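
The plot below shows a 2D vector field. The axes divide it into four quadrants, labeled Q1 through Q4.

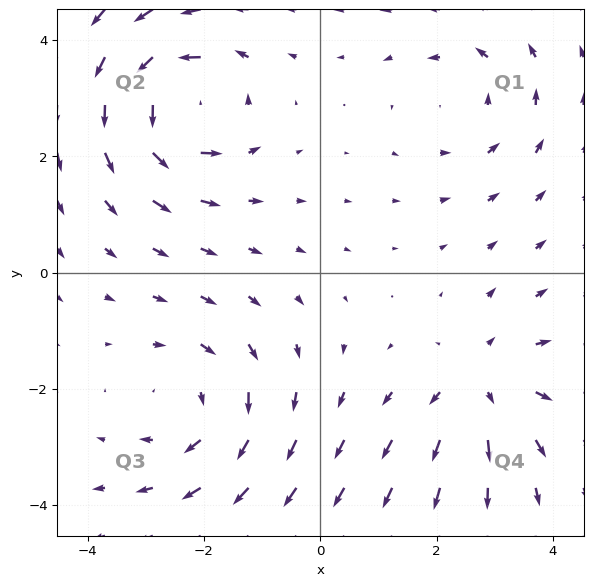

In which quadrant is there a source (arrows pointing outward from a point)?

The source sits at approximately (2.8, -1.9), which lies in quadrant Q4. The divergence there is about +3, positive as expected for a source.

Q4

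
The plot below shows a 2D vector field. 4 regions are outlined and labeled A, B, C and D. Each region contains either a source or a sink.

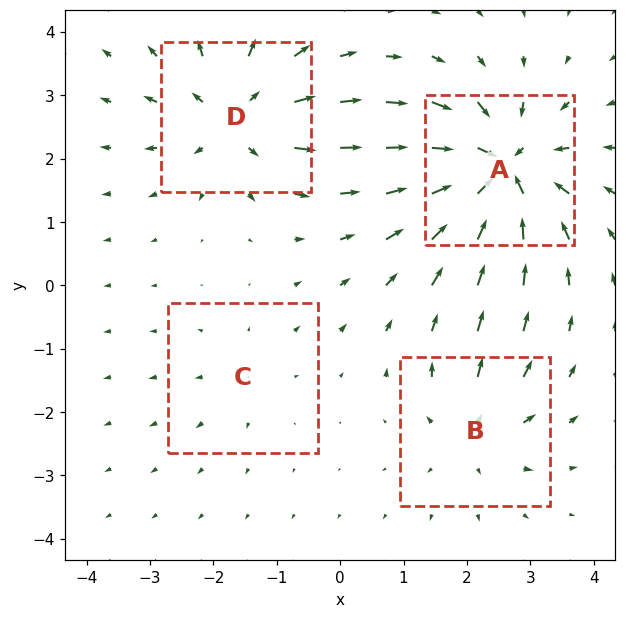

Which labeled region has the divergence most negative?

Divergence at each region's feature centre — A: about -9, B: about +4, C: about +2, D: about +6. Region A is most negative.

A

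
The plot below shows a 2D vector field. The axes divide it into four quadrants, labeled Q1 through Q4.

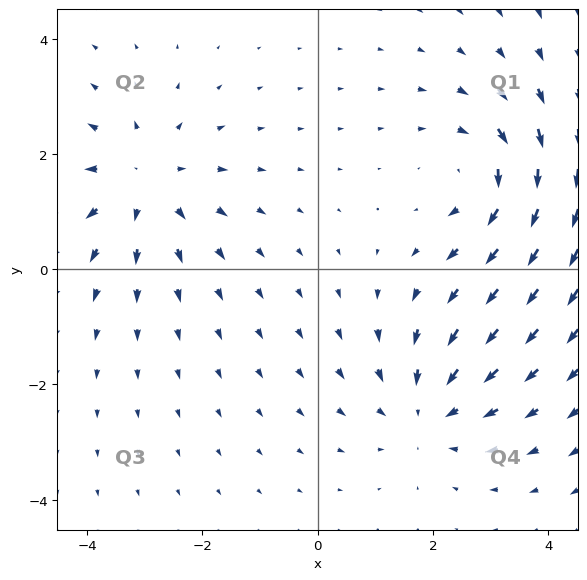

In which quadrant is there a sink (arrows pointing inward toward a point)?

Q4

The sink sits at approximately (1.9, -2.5), which lies in quadrant Q4. The divergence there is about -4, negative as expected for a sink.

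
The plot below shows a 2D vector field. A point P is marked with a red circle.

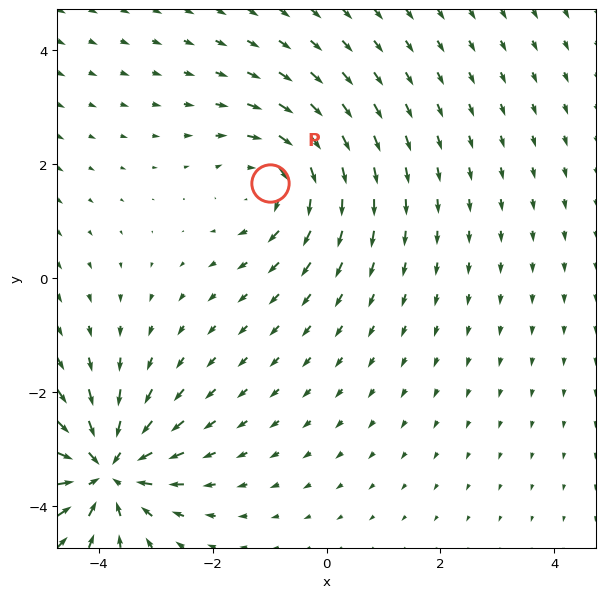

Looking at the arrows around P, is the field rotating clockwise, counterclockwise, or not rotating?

Near P at (-1.0, 1.7) the arrows circulate clockwise. The curl (z-component) there is about -3; negative curl means clockwise rotation.

clockwise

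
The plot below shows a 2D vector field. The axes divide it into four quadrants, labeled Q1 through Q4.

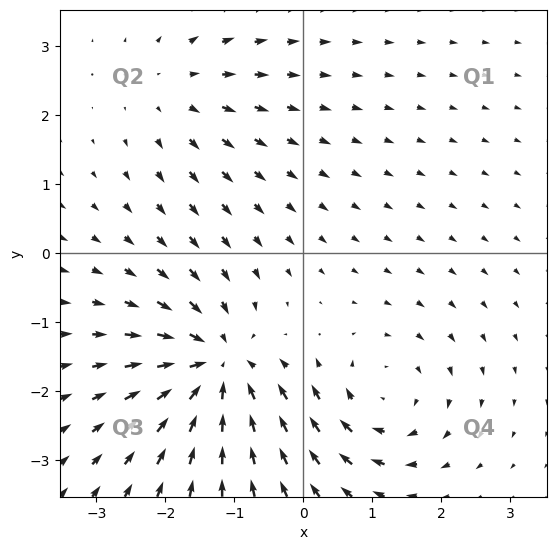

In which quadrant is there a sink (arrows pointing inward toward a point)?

The sink sits at approximately (-1.3, -1.7), which lies in quadrant Q3. The divergence there is about -6, negative as expected for a sink.

Q3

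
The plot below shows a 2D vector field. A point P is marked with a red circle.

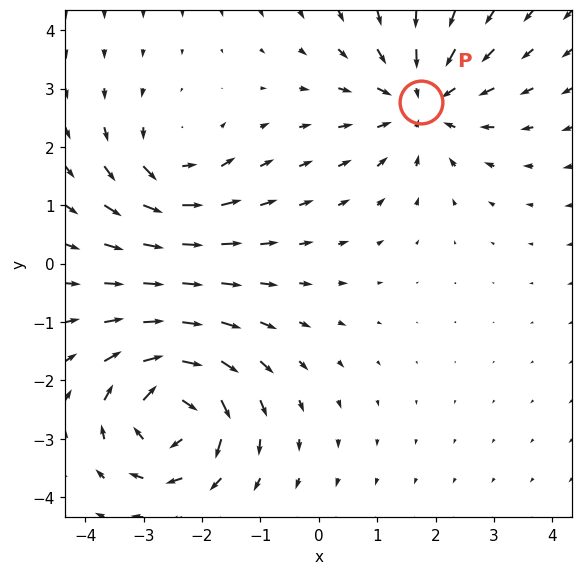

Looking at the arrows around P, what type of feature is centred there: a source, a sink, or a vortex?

At P (1.8, 2.8) the arrows converge inward. Divergence about -4, curl ≈0 — negative divergence with near-zero curl is a sink.

sink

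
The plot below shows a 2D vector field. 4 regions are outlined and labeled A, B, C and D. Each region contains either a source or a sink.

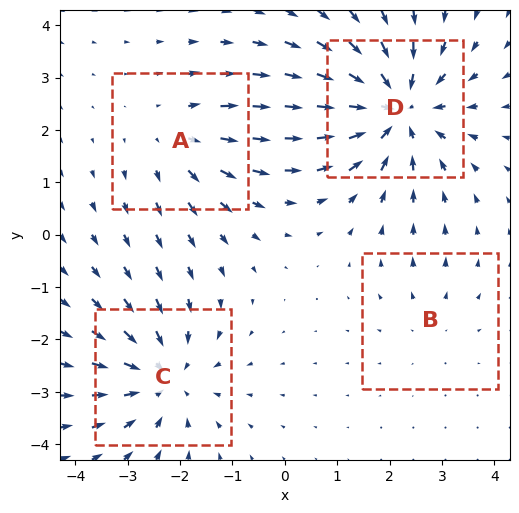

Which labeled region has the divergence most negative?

D

Divergence at each region's feature centre — A: about +3, B: about +2, C: about -4, D: about -6. Region D is most negative.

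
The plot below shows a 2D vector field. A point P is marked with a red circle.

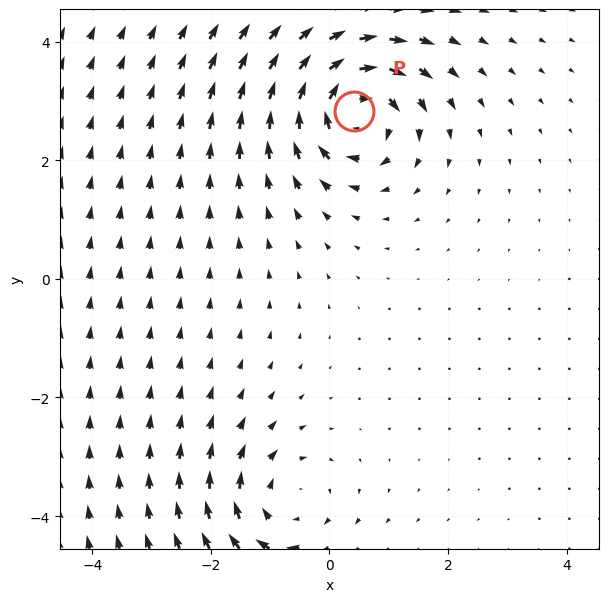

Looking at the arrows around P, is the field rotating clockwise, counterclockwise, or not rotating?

clockwise

Near P at (0.4, 2.8) the arrows circulate clockwise. The curl (z-component) there is about -6; negative curl means clockwise rotation.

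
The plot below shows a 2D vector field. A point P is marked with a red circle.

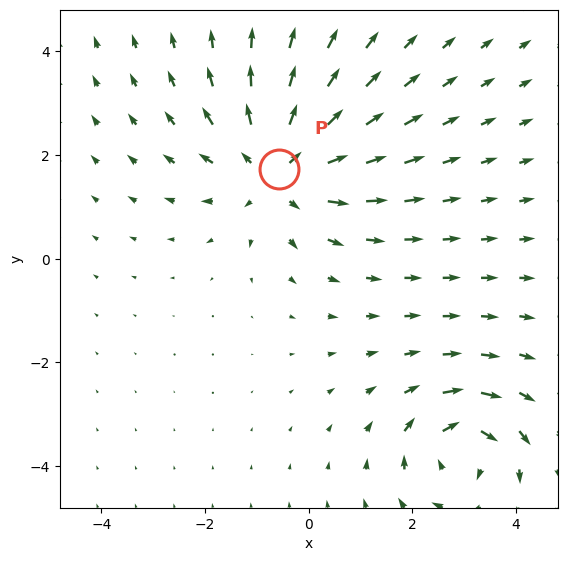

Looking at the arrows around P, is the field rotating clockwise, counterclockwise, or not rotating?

not rotating

Near P at (-0.6, 1.7) the arrows show no circulation. The curl there is ≈0.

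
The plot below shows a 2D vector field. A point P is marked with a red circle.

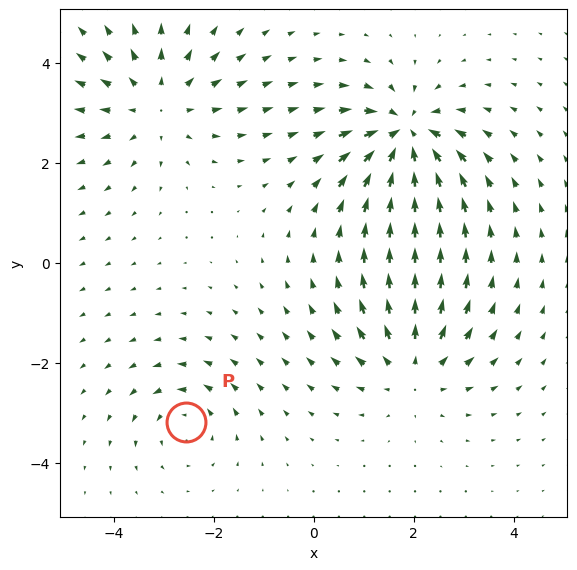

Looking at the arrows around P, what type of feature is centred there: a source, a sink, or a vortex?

At P (-2.6, -3.2) the arrows circulate counterclockwise. Divergence ≈0, curl about +4 — near-zero divergence with nonzero curl is a vortex.

vortex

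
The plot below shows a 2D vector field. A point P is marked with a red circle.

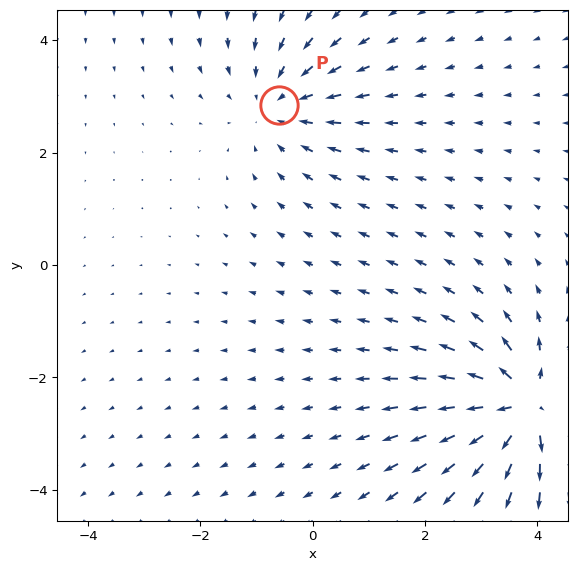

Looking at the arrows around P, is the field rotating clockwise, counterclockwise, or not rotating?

Near P at (-0.6, 2.9) the arrows show no circulation. The curl there is ≈0.

not rotating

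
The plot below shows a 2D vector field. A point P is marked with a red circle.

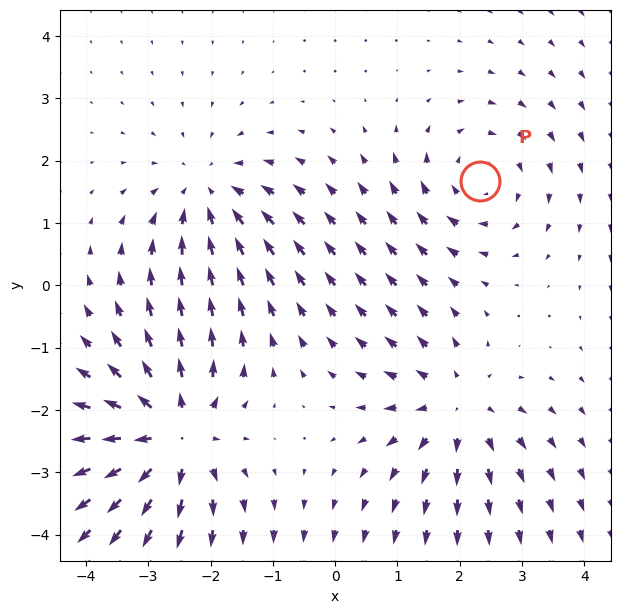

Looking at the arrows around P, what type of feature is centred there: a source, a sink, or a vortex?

vortex

At P (2.3, 1.7) the arrows circulate clockwise. Divergence ≈0, curl about -3 — near-zero divergence with nonzero curl is a vortex.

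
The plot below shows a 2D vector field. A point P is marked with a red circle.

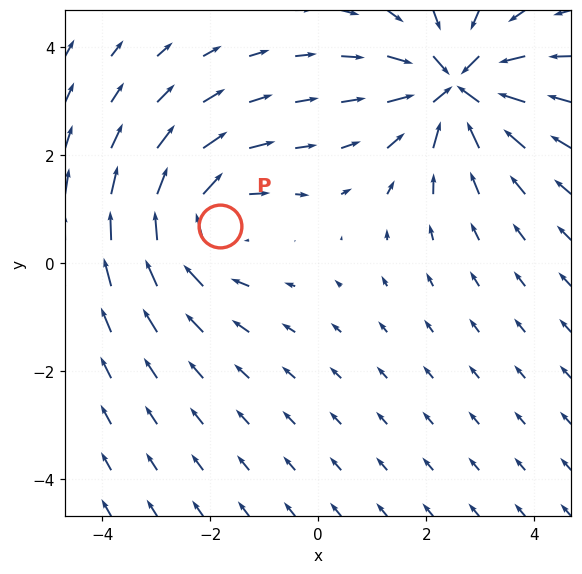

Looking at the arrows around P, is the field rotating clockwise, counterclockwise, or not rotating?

Near P at (-1.8, 0.7) the arrows circulate clockwise. The curl (z-component) there is about -4; negative curl means clockwise rotation.

clockwise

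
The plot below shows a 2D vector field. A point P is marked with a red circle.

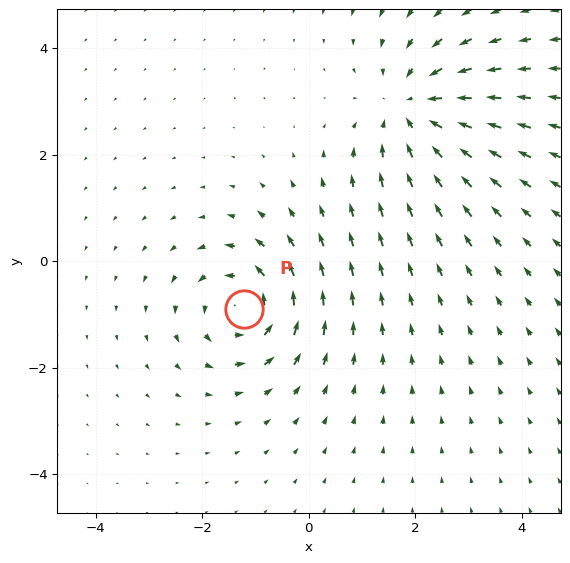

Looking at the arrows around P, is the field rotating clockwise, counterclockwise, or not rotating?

counterclockwise

Near P at (-1.2, -0.9) the arrows circulate counterclockwise. The curl (z-component) there is about +5; positive curl means counterclockwise rotation.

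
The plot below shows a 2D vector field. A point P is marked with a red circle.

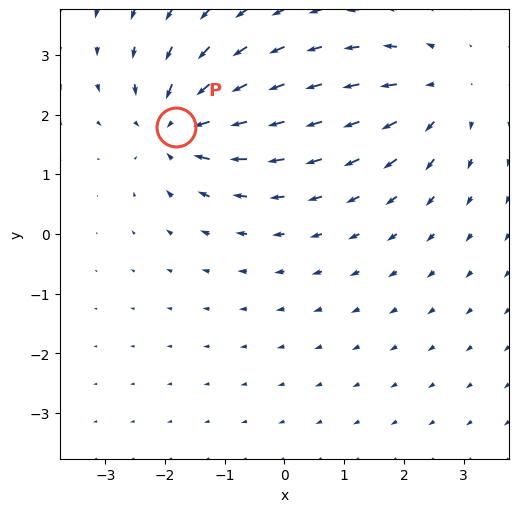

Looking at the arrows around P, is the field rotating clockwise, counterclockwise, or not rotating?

not rotating

Near P at (-1.8, 1.8) the arrows show no circulation. The curl there is ≈0.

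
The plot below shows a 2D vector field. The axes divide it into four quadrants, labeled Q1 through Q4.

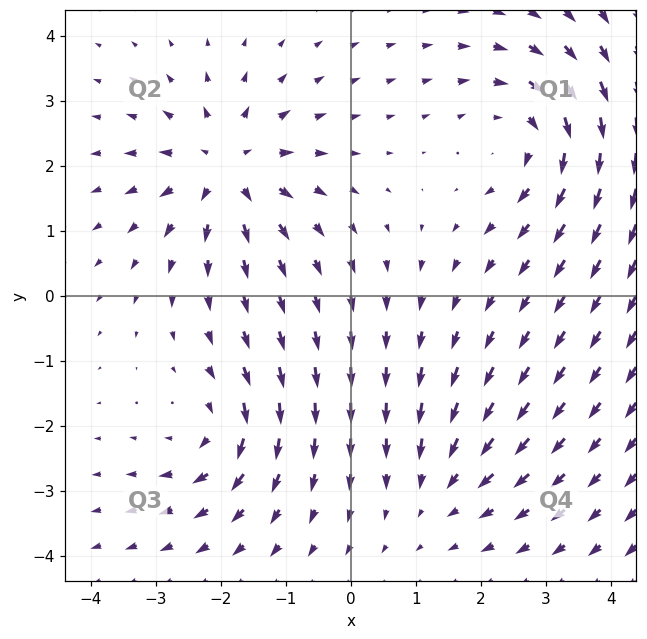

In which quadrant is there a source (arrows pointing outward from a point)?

Q2

The source sits at approximately (-1.9, 2.0), which lies in quadrant Q2. The divergence there is about +5, positive as expected for a source.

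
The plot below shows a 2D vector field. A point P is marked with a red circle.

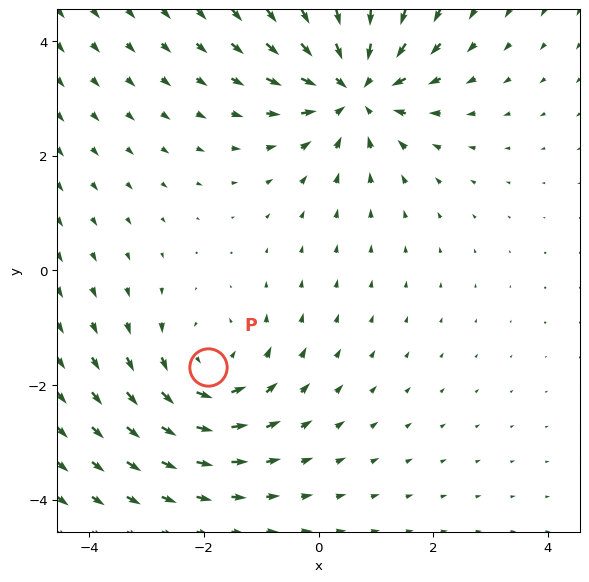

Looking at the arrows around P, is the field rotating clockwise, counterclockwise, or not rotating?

counterclockwise

Near P at (-1.9, -1.7) the arrows circulate counterclockwise. The curl (z-component) there is about +3; positive curl means counterclockwise rotation.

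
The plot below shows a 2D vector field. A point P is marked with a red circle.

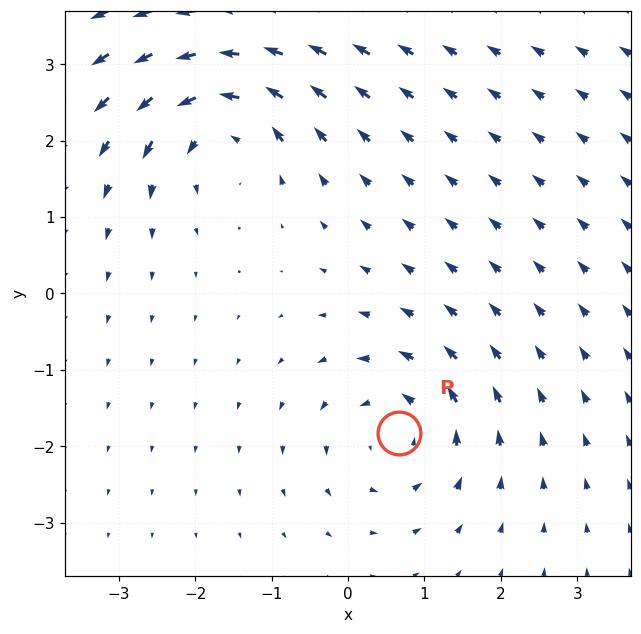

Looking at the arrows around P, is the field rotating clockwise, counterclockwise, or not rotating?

Near P at (0.7, -1.8) the arrows circulate counterclockwise. The curl (z-component) there is about +4; positive curl means counterclockwise rotation.

counterclockwise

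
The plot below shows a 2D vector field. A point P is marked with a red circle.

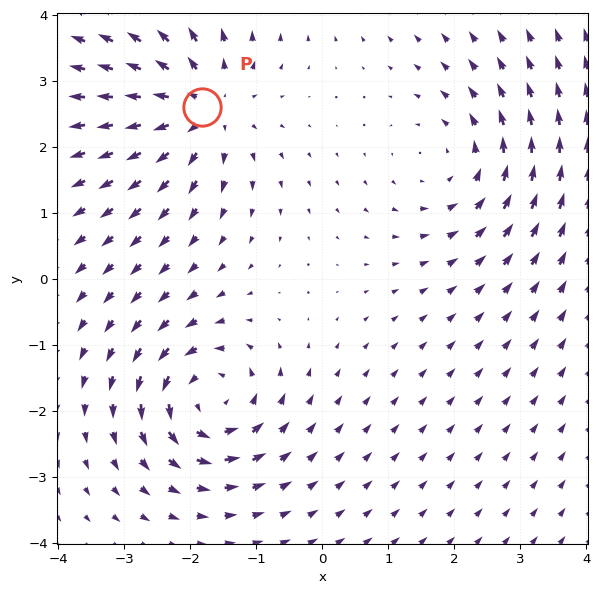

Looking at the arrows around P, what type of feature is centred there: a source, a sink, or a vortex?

source

At P (-1.8, 2.6) the arrows spread outward. Divergence about +3, curl ≈0 — positive divergence with near-zero curl is a source.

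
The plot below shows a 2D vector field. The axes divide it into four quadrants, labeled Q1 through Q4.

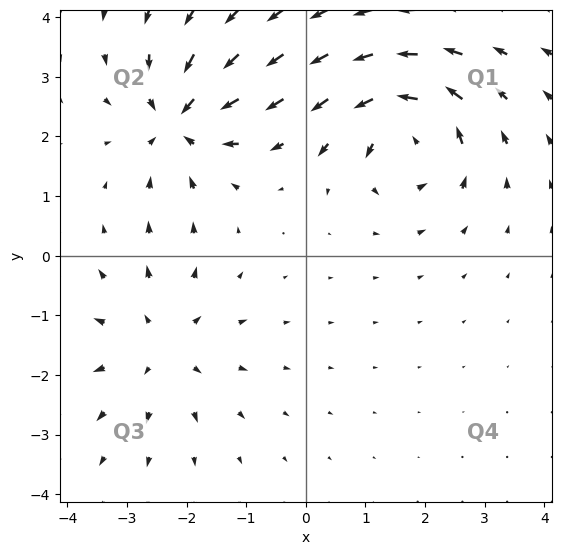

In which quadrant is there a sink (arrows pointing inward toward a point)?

Q2

The sink sits at approximately (-2.1, 2.3), which lies in quadrant Q2. The divergence there is about -6, negative as expected for a sink.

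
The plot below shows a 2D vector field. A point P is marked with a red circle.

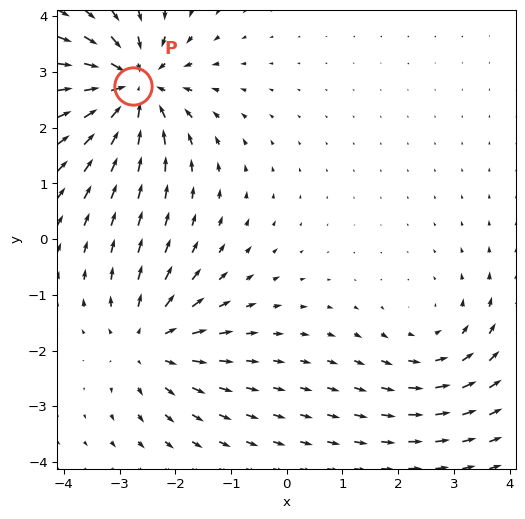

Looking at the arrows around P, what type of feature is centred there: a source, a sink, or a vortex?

sink

At P (-2.8, 2.7) the arrows converge inward. Divergence about -5, curl ≈0 — negative divergence with near-zero curl is a sink.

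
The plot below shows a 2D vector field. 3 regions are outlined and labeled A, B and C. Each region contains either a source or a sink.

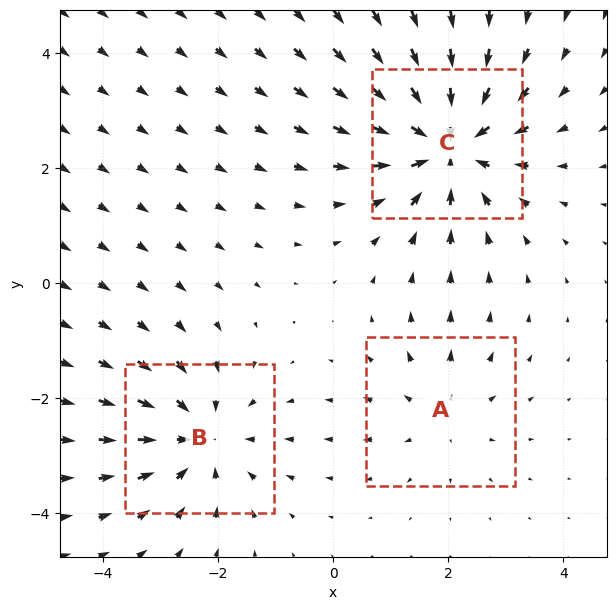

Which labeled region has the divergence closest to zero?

A

Divergence at each region's feature centre — A: about +2, B: about -3, C: about -5. Region A is closest to zero.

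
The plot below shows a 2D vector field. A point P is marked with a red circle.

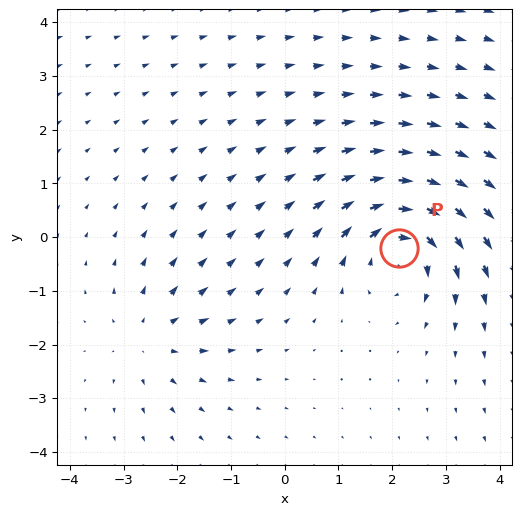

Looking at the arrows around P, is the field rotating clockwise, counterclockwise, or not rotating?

Near P at (2.1, -0.2) the arrows circulate clockwise. The curl (z-component) there is about -6; negative curl means clockwise rotation.

clockwise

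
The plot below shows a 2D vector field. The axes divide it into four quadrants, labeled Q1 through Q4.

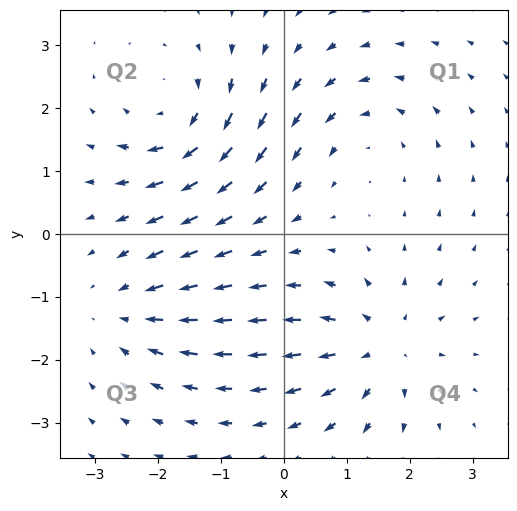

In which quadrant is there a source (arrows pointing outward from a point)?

Q4

The source sits at approximately (1.5, -1.8), which lies in quadrant Q4. The divergence there is about +4, positive as expected for a source.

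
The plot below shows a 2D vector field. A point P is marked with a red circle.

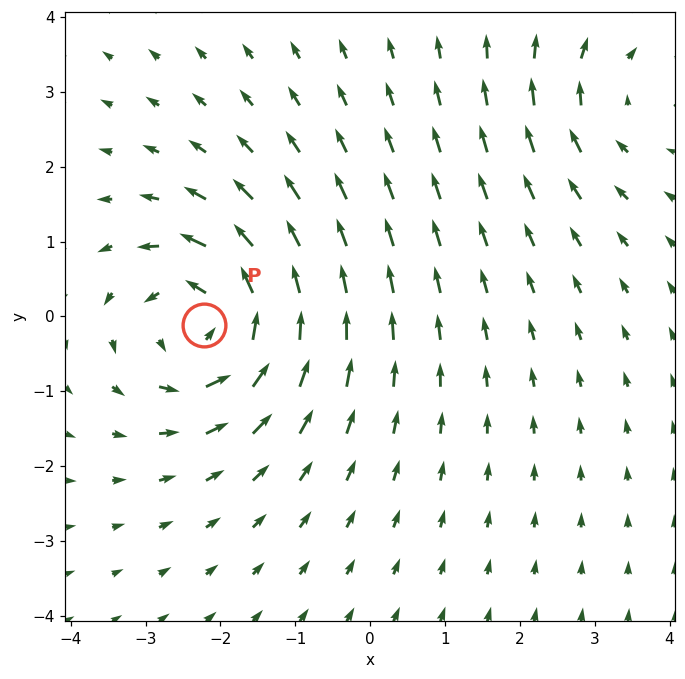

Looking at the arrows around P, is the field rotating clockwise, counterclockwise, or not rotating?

counterclockwise

Near P at (-2.2, -0.1) the arrows circulate counterclockwise. The curl (z-component) there is about +5; positive curl means counterclockwise rotation.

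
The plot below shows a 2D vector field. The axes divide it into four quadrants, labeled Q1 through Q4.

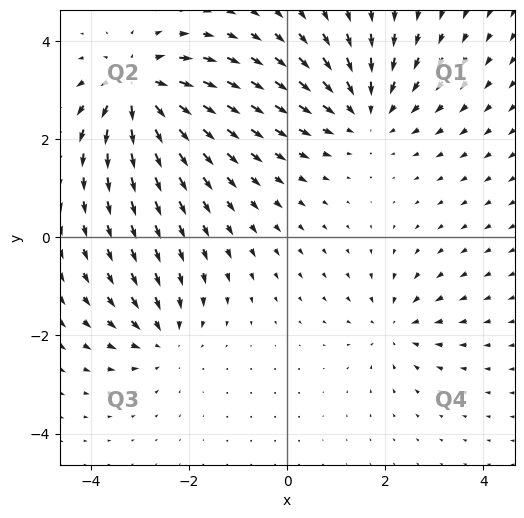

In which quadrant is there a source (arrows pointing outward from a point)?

The source sits at approximately (-3.0, 3.0), which lies in quadrant Q2. The divergence there is about +6, positive as expected for a source.

Q2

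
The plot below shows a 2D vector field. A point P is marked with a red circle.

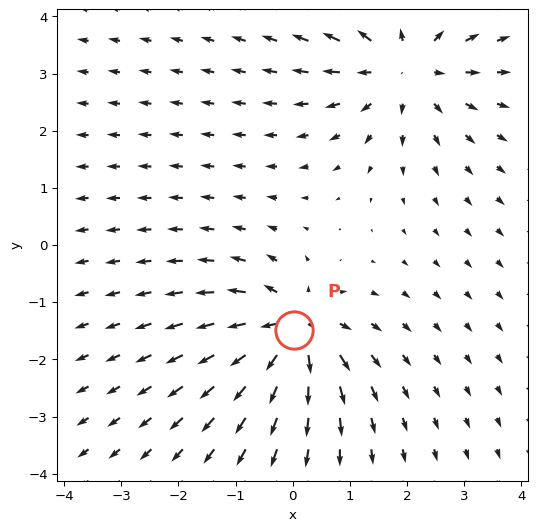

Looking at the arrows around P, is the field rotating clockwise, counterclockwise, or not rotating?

not rotating

Near P at (0.0, -1.5) the arrows show no circulation. The curl there is ≈0.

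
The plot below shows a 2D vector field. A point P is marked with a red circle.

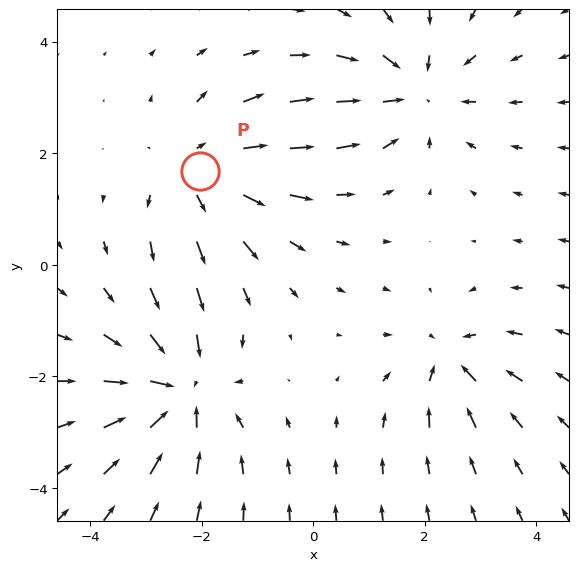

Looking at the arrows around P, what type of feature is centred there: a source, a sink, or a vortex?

source

At P (-2.0, 1.7) the arrows spread outward. Divergence about +4, curl ≈0 — positive divergence with near-zero curl is a source.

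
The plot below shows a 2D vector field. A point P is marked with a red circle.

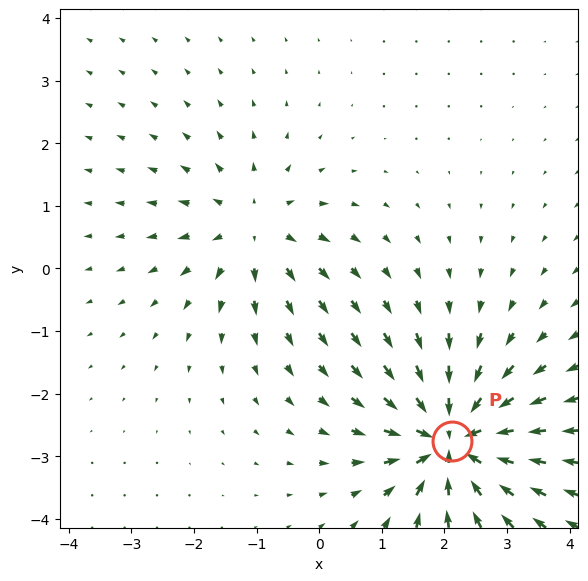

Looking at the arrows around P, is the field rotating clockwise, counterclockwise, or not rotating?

not rotating

Near P at (2.1, -2.8) the arrows show no circulation. The curl there is ≈0.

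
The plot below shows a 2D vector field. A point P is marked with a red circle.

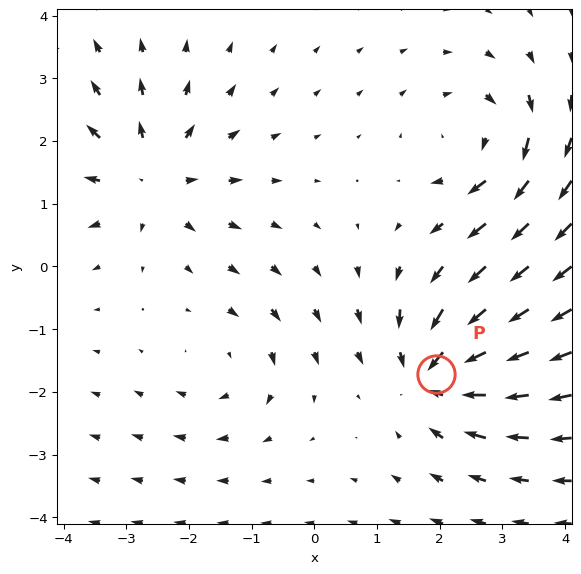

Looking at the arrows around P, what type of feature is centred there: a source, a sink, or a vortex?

sink

At P (1.9, -1.7) the arrows converge inward. Divergence about -5, curl ≈0 — negative divergence with near-zero curl is a sink.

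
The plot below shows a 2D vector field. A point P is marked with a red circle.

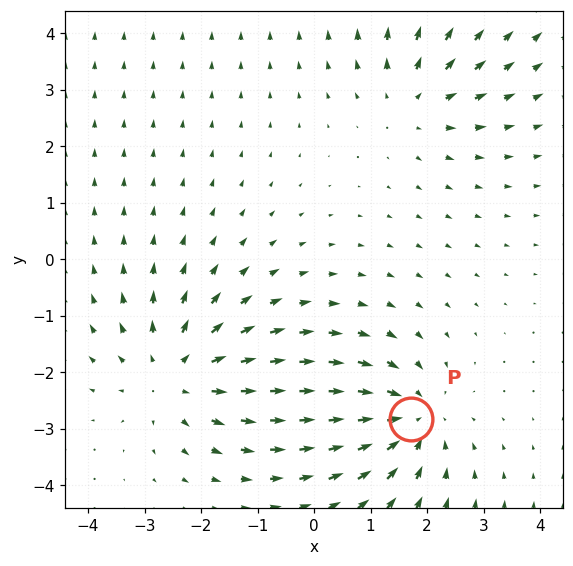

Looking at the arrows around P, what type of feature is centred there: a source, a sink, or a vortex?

At P (1.7, -2.8) the arrows converge inward. Divergence about -4, curl ≈0 — negative divergence with near-zero curl is a sink.

sink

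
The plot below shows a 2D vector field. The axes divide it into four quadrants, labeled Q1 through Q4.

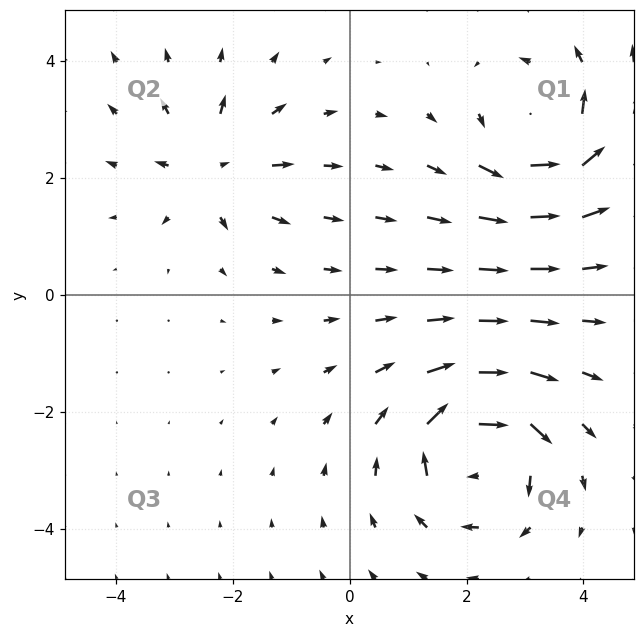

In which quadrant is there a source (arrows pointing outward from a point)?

Q2

The source sits at approximately (-2.3, 2.2), which lies in quadrant Q2. The divergence there is about +4, positive as expected for a source.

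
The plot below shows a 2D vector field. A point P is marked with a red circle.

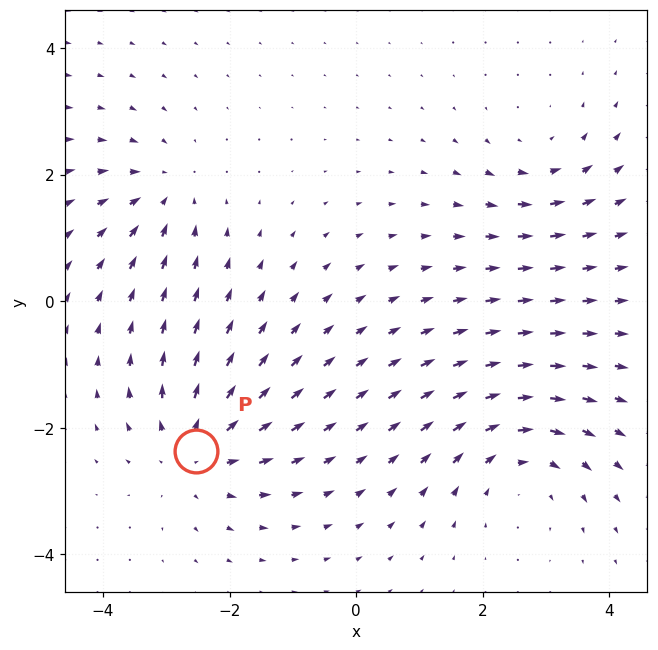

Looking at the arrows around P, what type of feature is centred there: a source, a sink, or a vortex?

source

At P (-2.5, -2.4) the arrows spread outward. Divergence about +4, curl ≈0 — positive divergence with near-zero curl is a source.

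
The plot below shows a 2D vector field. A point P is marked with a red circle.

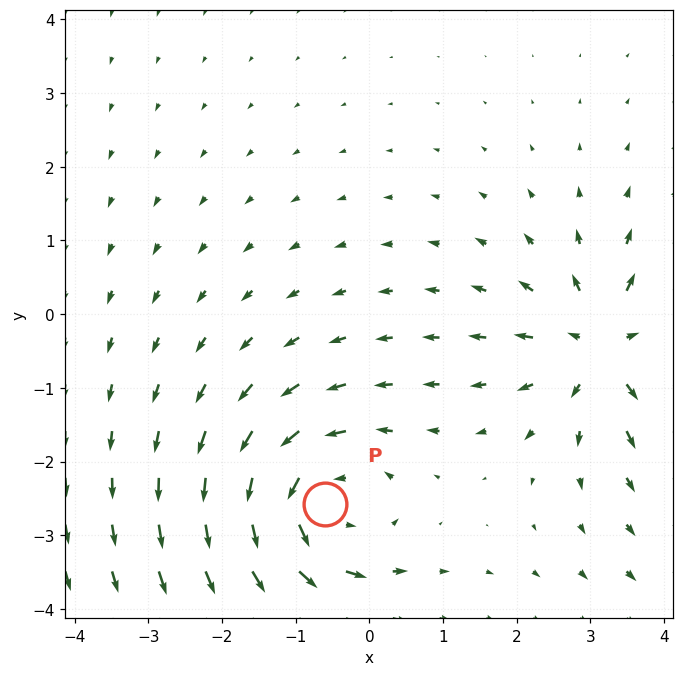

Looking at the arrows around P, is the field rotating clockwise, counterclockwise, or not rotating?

counterclockwise

Near P at (-0.6, -2.6) the arrows circulate counterclockwise. The curl (z-component) there is about +4; positive curl means counterclockwise rotation.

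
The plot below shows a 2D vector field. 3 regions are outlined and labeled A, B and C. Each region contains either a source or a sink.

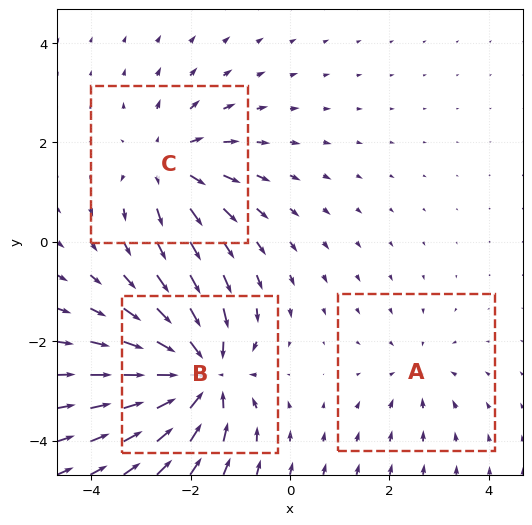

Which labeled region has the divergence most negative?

B

Divergence at each region's feature centre — A: about -2, B: about -6, C: about +4. Region B is most negative.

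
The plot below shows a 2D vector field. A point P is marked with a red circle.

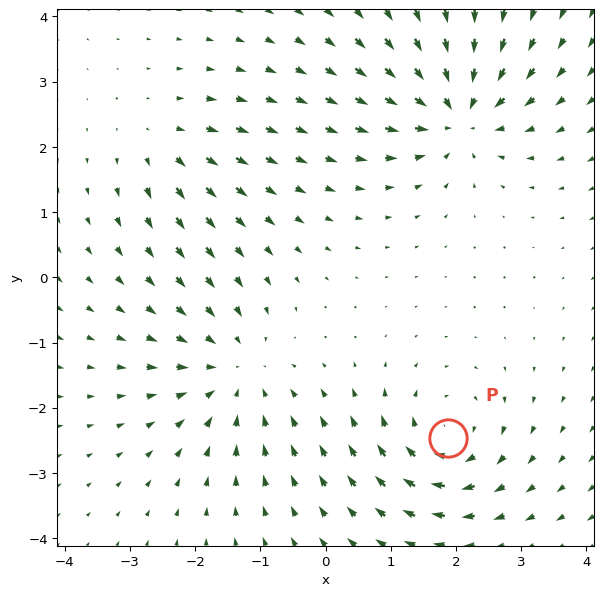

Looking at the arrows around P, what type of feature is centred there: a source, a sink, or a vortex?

At P (1.9, -2.5) the arrows circulate clockwise. Divergence ≈0, curl about -5 — near-zero divergence with nonzero curl is a vortex.

vortex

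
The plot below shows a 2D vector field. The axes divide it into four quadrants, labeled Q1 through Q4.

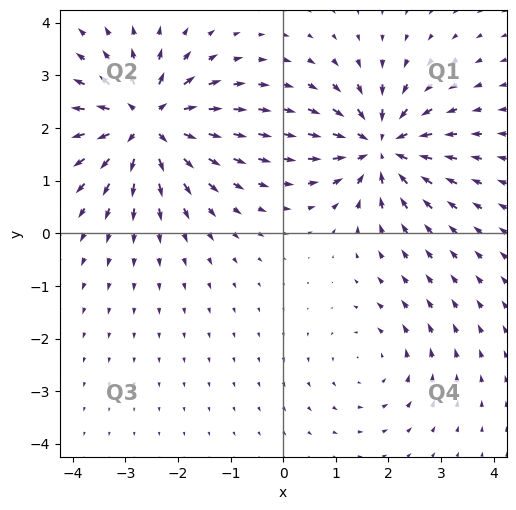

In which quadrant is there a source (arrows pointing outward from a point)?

The source sits at approximately (-2.6, 2.1), which lies in quadrant Q2. The divergence there is about +7, positive as expected for a source.

Q2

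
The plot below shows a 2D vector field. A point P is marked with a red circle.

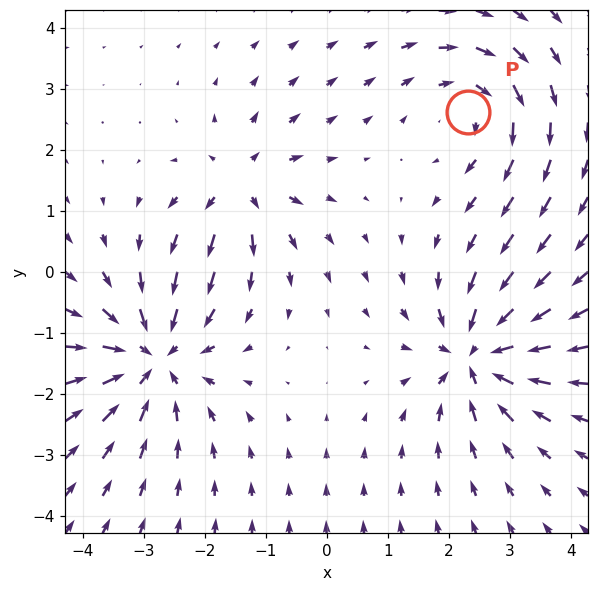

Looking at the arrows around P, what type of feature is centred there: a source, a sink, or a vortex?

At P (2.3, 2.6) the arrows circulate clockwise. Divergence ≈0, curl about -4 — near-zero divergence with nonzero curl is a vortex.

vortex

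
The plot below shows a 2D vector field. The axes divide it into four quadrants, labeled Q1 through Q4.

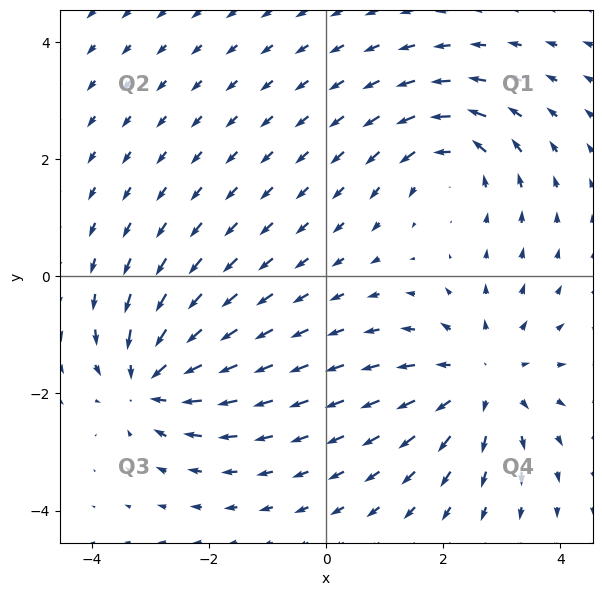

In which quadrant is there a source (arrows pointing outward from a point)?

Q4

The source sits at approximately (2.7, -1.8), which lies in quadrant Q4. The divergence there is about +3, positive as expected for a source.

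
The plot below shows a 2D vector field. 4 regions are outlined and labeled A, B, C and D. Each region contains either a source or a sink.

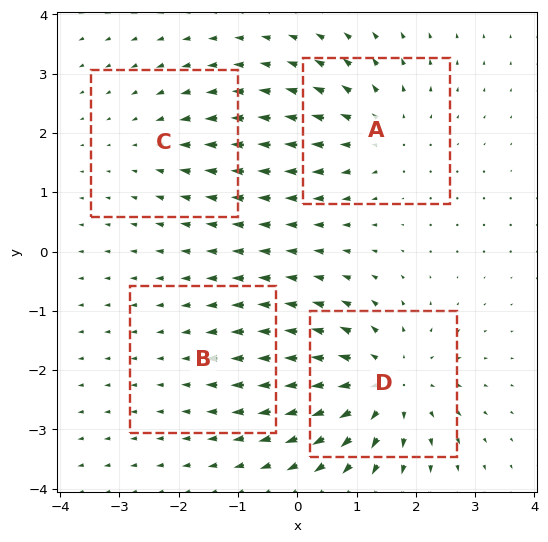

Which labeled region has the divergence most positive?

D

Divergence at each region's feature centre — A: about +4, B: about -2, C: about -3, D: about +7. Region D is most positive.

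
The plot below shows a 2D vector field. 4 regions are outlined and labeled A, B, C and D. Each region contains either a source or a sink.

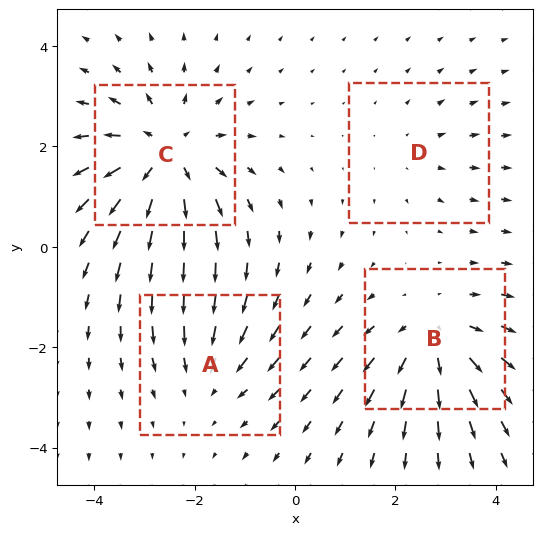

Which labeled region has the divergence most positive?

C

Divergence at each region's feature centre — A: about -3, B: about +4, C: about +6, D: about +2. Region C is most positive.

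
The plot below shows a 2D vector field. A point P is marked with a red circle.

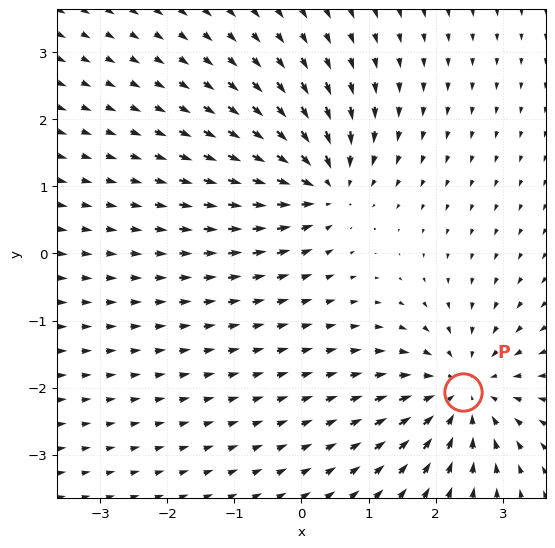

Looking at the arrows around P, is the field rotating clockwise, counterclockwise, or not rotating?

not rotating

Near P at (2.4, -2.1) the arrows show no circulation. The curl there is ≈0.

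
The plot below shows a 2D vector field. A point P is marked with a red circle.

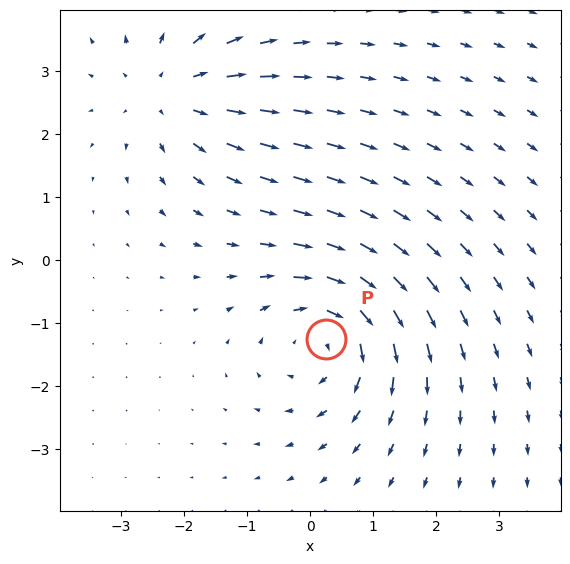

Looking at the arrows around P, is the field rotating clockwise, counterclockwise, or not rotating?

Near P at (0.2, -1.2) the arrows circulate clockwise. The curl (z-component) there is about -4; negative curl means clockwise rotation.

clockwise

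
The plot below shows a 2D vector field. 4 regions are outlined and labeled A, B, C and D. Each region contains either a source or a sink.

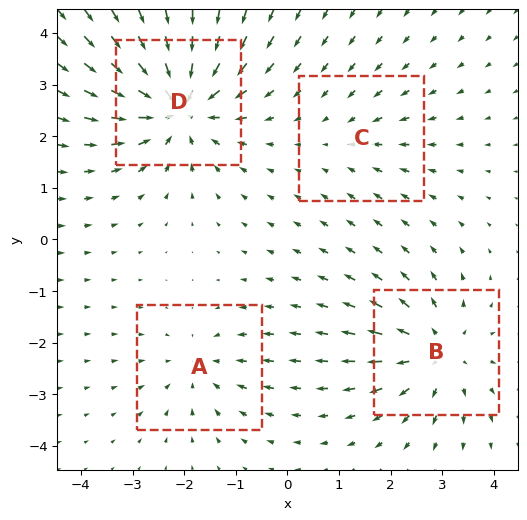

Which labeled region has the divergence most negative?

Divergence at each region's feature centre — A: about -3, B: about +5, C: about -2, D: about -7. Region D is most negative.

D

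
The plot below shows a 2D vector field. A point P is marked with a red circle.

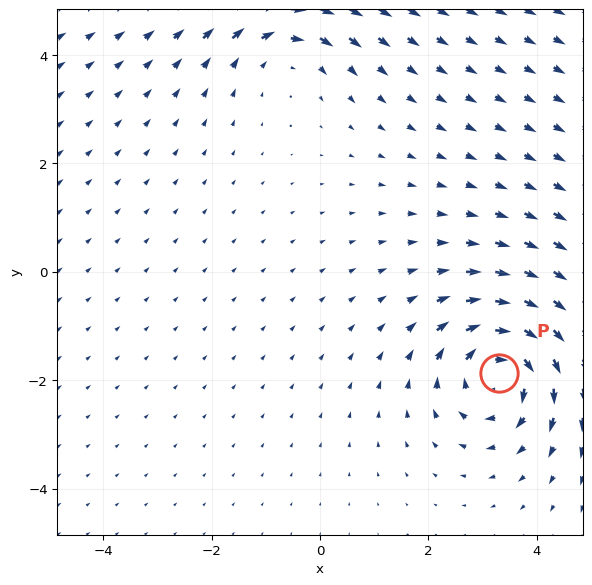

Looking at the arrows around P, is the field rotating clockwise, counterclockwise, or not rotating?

Near P at (3.3, -1.9) the arrows circulate clockwise. The curl (z-component) there is about -4; negative curl means clockwise rotation.

clockwise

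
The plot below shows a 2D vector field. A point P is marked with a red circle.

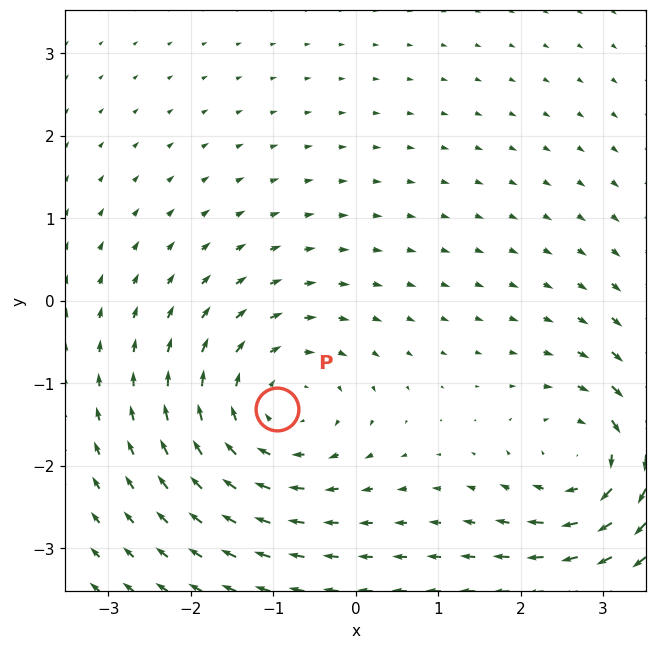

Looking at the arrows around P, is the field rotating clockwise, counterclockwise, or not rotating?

clockwise

Near P at (-1.0, -1.3) the arrows circulate clockwise. The curl (z-component) there is about -4; negative curl means clockwise rotation.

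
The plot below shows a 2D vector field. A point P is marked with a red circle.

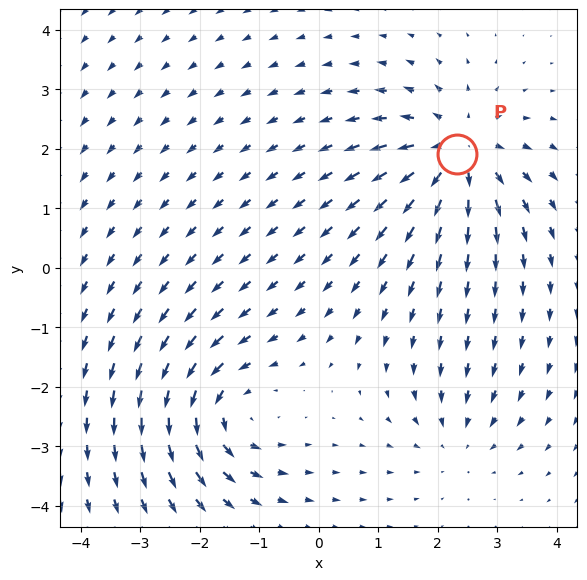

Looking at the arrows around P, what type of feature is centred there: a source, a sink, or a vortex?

At P (2.3, 1.9) the arrows spread outward. Divergence about +5, curl ≈0 — positive divergence with near-zero curl is a source.

source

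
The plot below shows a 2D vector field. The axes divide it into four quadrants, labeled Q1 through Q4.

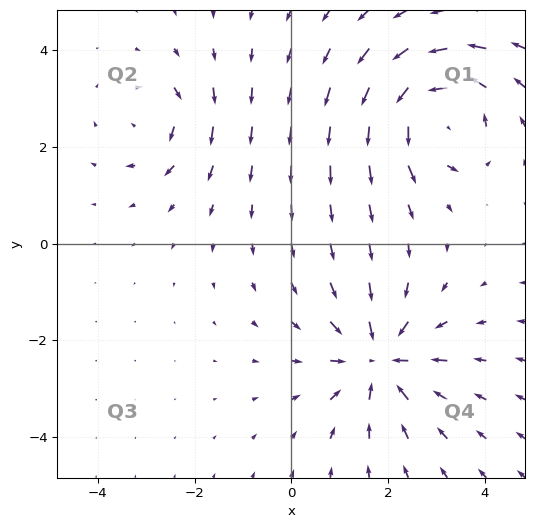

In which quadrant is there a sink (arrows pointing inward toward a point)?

The sink sits at approximately (1.8, -2.4), which lies in quadrant Q4. The divergence there is about -5, negative as expected for a sink.

Q4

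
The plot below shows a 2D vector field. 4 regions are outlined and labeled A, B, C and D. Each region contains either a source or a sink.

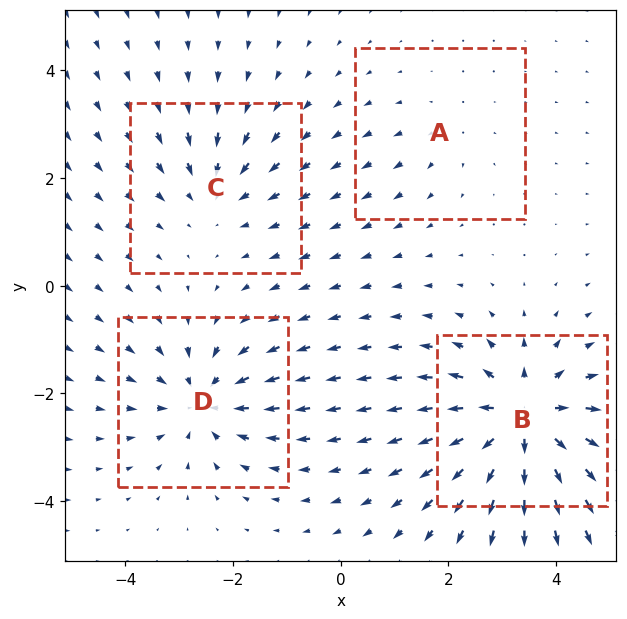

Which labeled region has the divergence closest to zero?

Divergence at each region's feature centre — A: about +2, B: about +7, C: about -3, D: about -5. Region A is closest to zero.

A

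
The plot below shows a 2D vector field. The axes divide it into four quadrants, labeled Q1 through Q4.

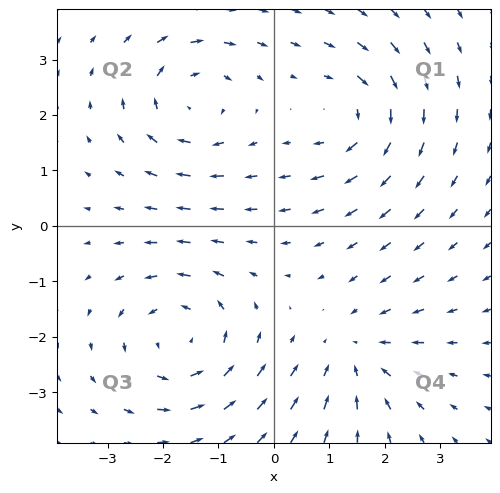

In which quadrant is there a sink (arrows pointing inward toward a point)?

Q4

The sink sits at approximately (1.5, -2.3), which lies in quadrant Q4. The divergence there is about -3, negative as expected for a sink.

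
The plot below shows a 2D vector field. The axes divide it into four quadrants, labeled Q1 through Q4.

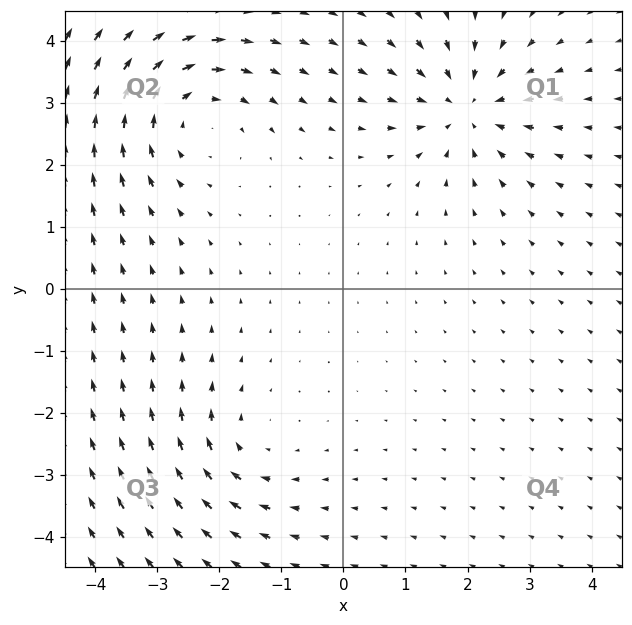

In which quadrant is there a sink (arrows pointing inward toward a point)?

Q1

The sink sits at approximately (2.0, 2.9), which lies in quadrant Q1. The divergence there is about -5, negative as expected for a sink.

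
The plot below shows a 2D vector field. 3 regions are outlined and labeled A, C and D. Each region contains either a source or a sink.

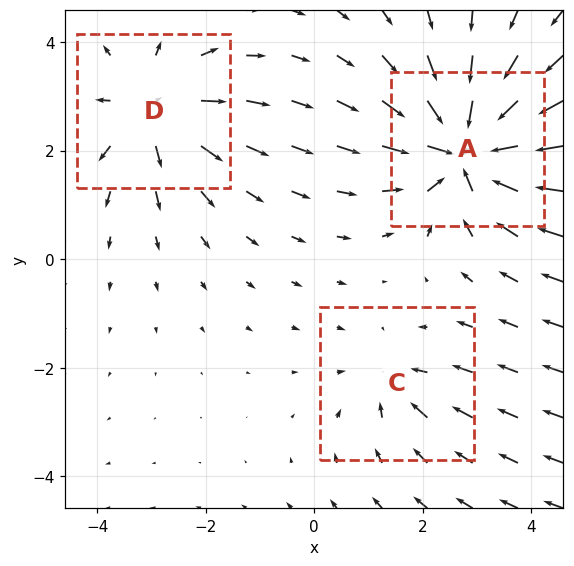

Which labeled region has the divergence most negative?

Divergence at each region's feature centre — A: about -5, C: about -2, D: about +3. Region A is most negative.

A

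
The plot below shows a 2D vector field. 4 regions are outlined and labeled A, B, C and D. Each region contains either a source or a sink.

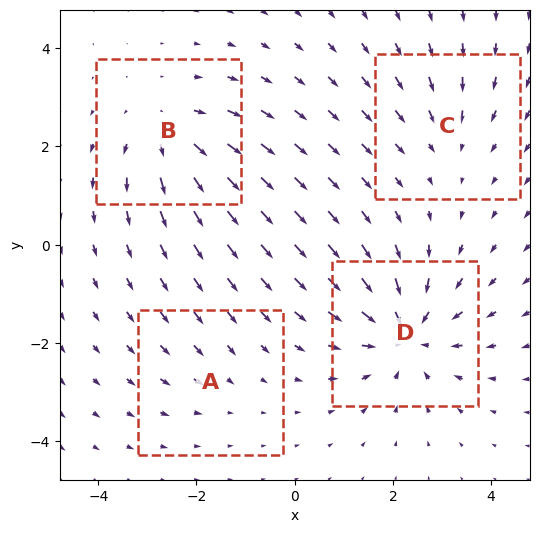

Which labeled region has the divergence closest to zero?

Divergence at each region's feature centre — A: about -2, B: about +5, C: about -3, D: about -6. Region A is closest to zero.

A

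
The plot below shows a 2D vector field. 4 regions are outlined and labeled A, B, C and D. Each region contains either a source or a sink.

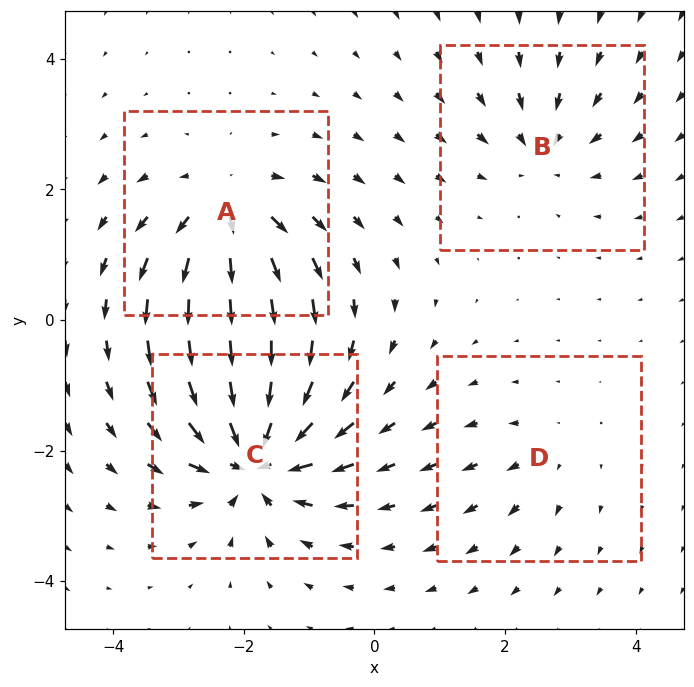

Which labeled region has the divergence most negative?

Divergence at each region's feature centre — A: about +6, B: about -4, C: about -9, D: about +2. Region C is most negative.

C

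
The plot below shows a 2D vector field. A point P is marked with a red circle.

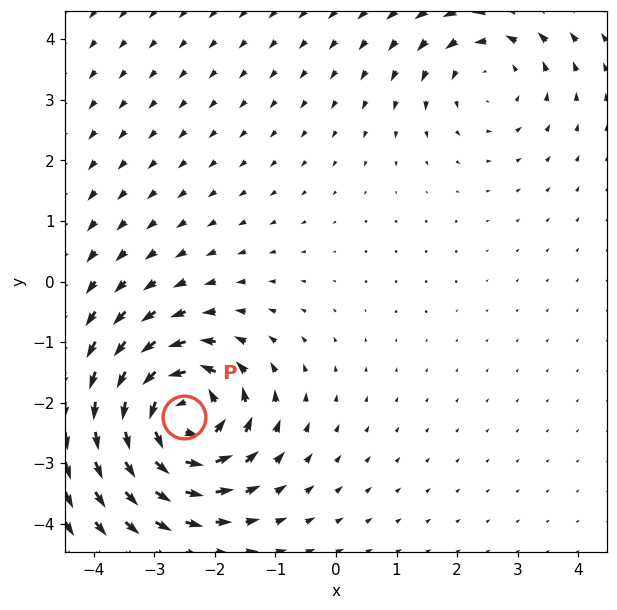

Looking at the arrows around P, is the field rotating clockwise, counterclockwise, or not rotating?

counterclockwise

Near P at (-2.5, -2.2) the arrows circulate counterclockwise. The curl (z-component) there is about +6; positive curl means counterclockwise rotation.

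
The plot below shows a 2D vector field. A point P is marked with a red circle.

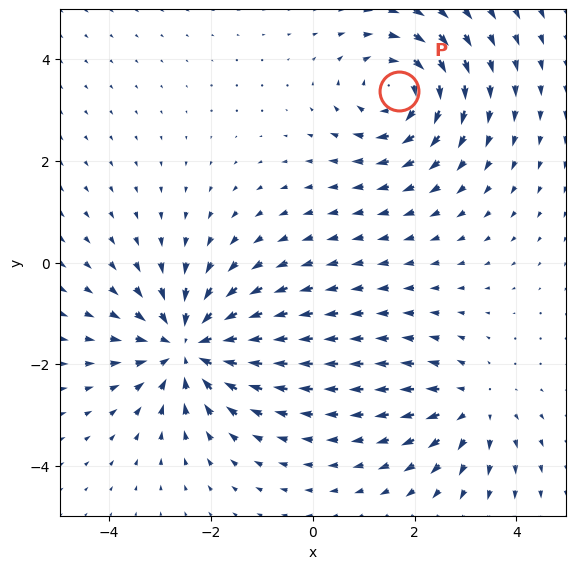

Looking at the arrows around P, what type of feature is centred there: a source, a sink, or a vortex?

vortex

At P (1.7, 3.4) the arrows circulate clockwise. Divergence ≈0, curl about -4 — near-zero divergence with nonzero curl is a vortex.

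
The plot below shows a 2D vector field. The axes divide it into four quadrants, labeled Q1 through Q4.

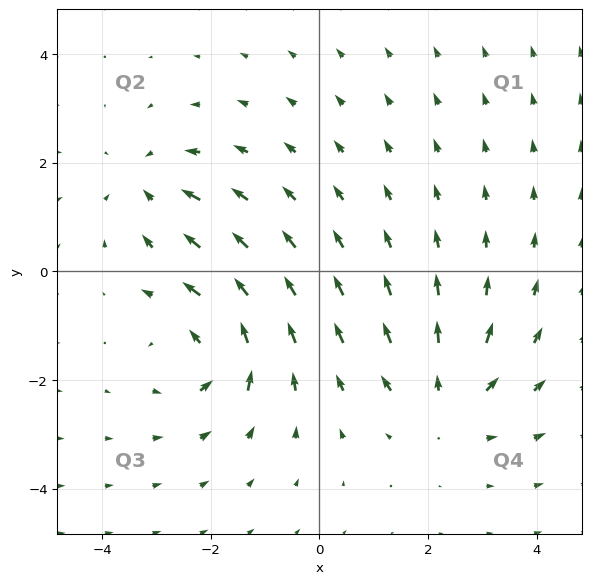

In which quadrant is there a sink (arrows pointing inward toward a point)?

Q2

The sink sits at approximately (-3.2, 1.6), which lies in quadrant Q2. The divergence there is about -4, negative as expected for a sink.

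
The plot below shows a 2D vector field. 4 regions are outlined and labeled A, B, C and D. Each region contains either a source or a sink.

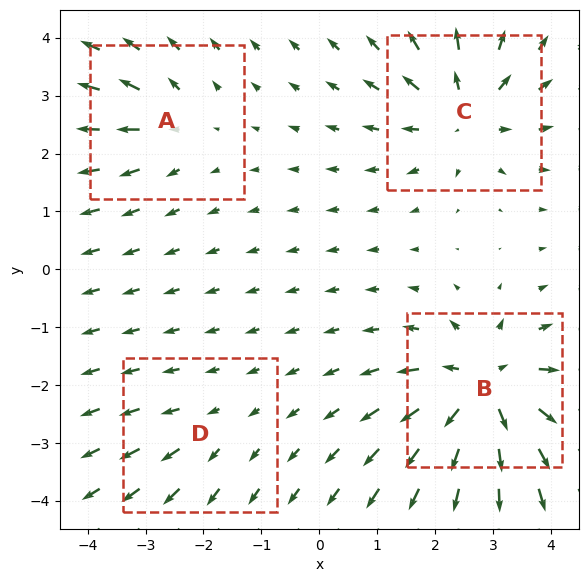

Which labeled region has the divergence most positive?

B

Divergence at each region's feature centre — A: about +4, B: about +8, C: about +6, D: about +2. Region B is most positive.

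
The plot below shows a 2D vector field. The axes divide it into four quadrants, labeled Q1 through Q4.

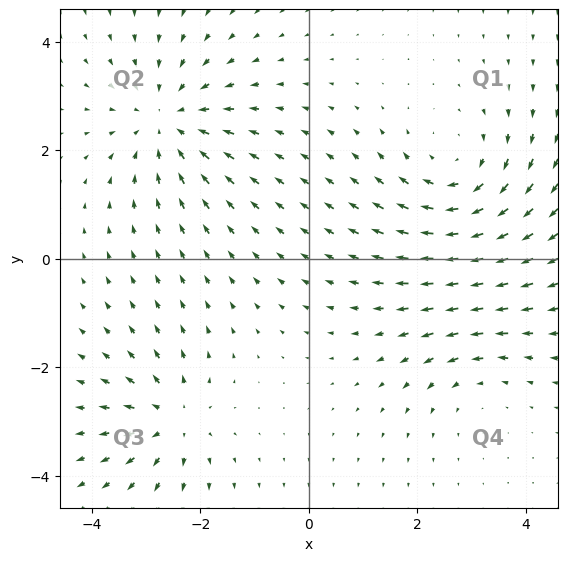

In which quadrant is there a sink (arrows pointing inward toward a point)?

Q2

The sink sits at approximately (-2.6, 2.5), which lies in quadrant Q2. The divergence there is about -4, negative as expected for a sink.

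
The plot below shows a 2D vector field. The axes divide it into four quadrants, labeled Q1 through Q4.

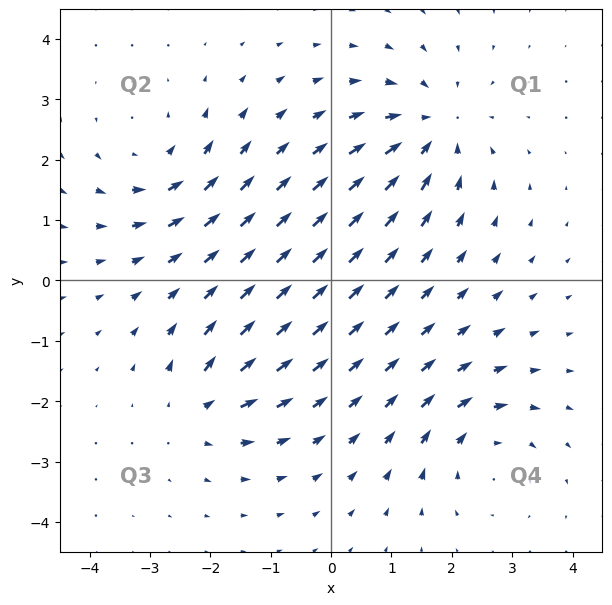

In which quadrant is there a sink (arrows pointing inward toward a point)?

The sink sits at approximately (1.7, 2.5), which lies in quadrant Q1. The divergence there is about -5, negative as expected for a sink.

Q1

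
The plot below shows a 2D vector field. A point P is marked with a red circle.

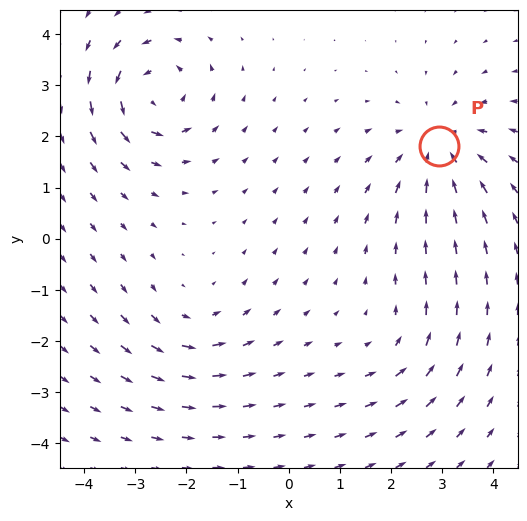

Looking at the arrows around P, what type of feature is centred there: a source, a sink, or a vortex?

sink

At P (2.9, 1.8) the arrows converge inward. Divergence about -4, curl ≈0 — negative divergence with near-zero curl is a sink.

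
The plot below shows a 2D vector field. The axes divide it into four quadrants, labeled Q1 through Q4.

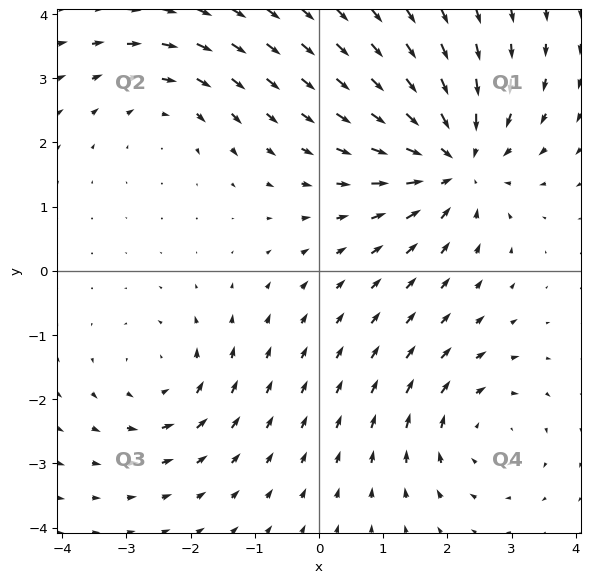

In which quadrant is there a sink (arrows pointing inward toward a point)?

Q1

The sink sits at approximately (2.1, 1.7), which lies in quadrant Q1. The divergence there is about -5, negative as expected for a sink.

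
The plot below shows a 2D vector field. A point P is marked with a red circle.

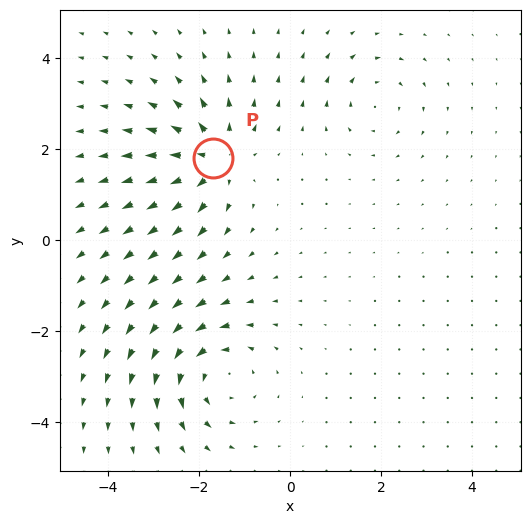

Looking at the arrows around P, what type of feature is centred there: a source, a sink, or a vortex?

At P (-1.7, 1.8) the arrows spread outward. Divergence about +5, curl ≈0 — positive divergence with near-zero curl is a source.

source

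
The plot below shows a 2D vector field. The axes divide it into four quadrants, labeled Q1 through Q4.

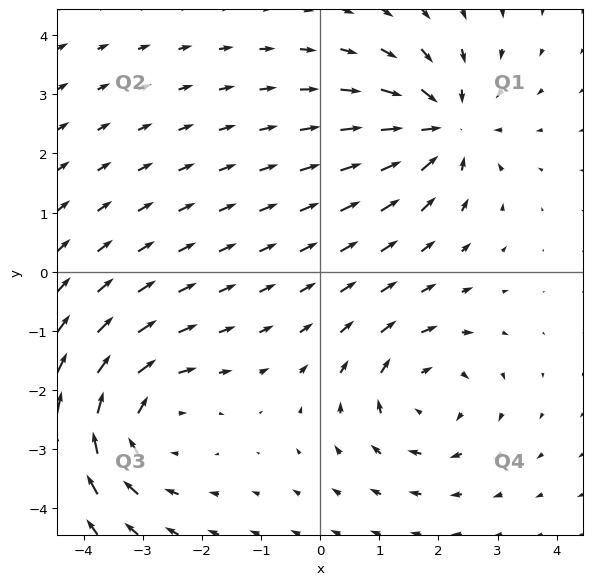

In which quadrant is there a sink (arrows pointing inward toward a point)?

Q1

The sink sits at approximately (2.1, 2.5), which lies in quadrant Q1. The divergence there is about -5, negative as expected for a sink.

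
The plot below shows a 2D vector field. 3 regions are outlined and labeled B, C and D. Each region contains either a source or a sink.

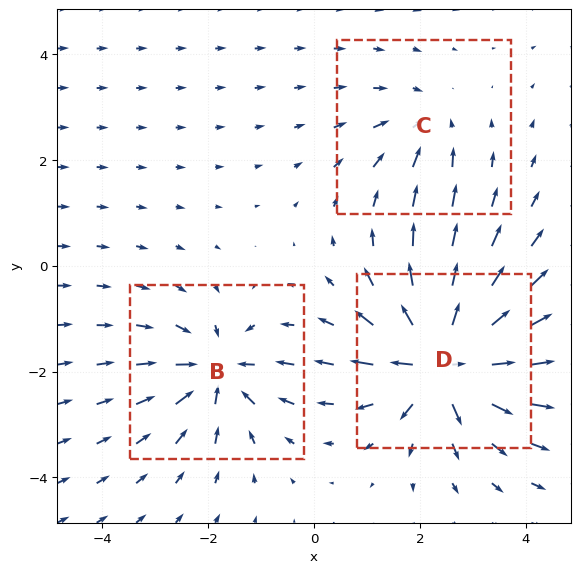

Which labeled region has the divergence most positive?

D

Divergence at each region's feature centre — B: about -4, C: about -3, D: about +6. Region D is most positive.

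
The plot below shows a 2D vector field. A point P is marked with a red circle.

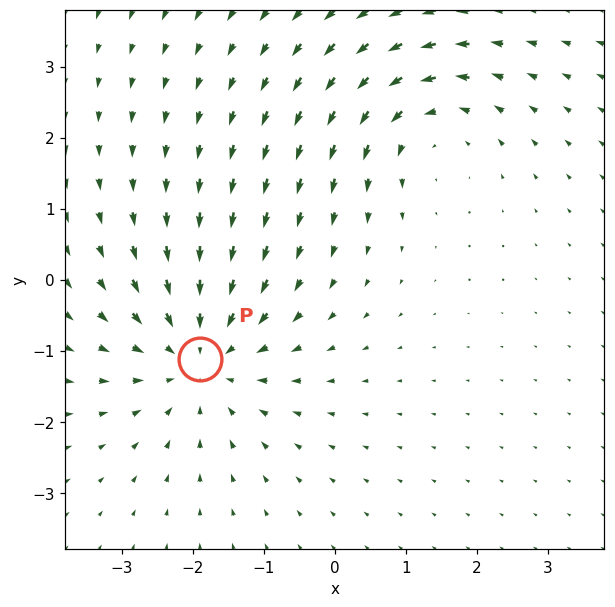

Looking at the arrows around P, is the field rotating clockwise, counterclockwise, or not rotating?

Near P at (-1.9, -1.1) the arrows show no circulation. The curl there is ≈0.

not rotating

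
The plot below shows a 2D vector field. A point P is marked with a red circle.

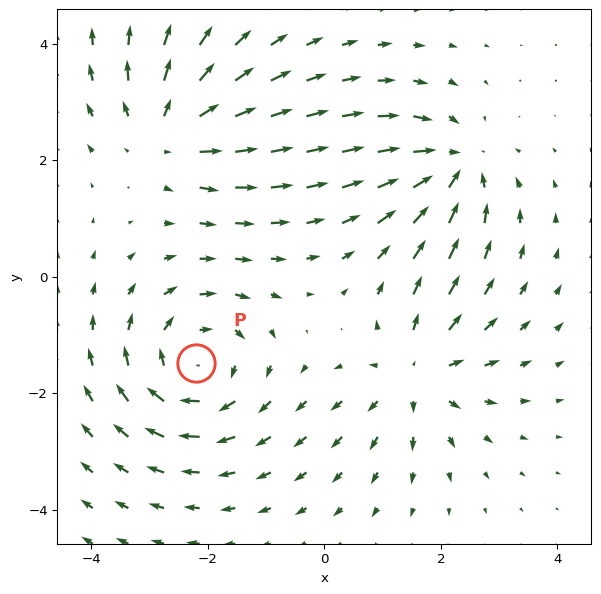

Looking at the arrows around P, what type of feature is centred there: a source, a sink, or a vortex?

At P (-2.2, -1.5) the arrows circulate clockwise. Divergence ≈0, curl about -4 — near-zero divergence with nonzero curl is a vortex.

vortex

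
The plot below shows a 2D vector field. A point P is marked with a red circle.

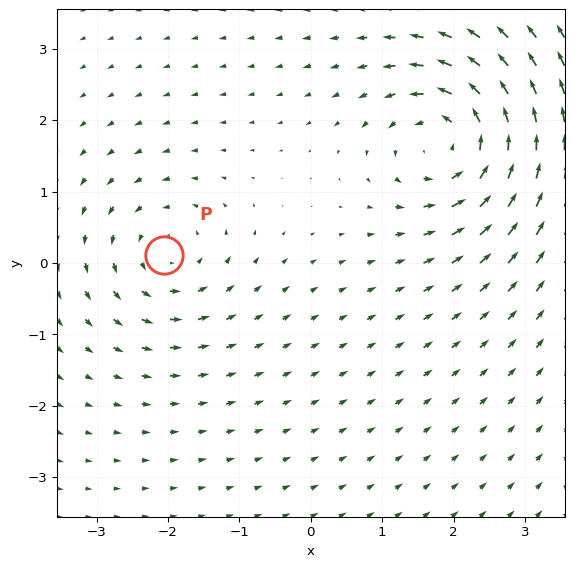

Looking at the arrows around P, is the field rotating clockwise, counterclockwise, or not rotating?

counterclockwise

Near P at (-2.1, 0.1) the arrows circulate counterclockwise. The curl (z-component) there is about +3; positive curl means counterclockwise rotation.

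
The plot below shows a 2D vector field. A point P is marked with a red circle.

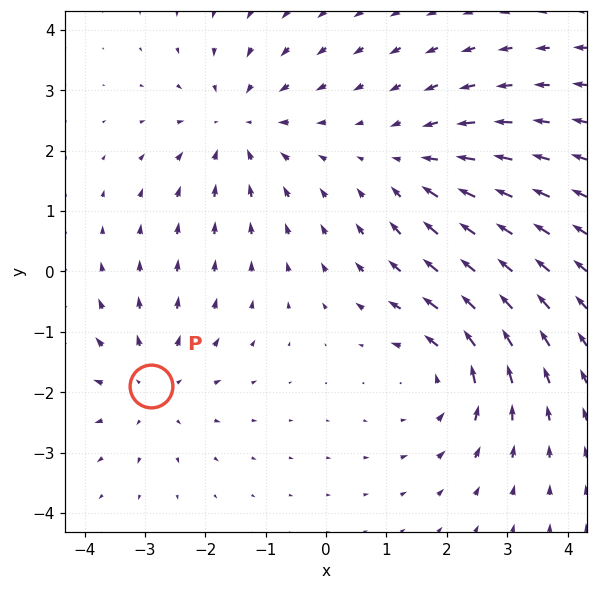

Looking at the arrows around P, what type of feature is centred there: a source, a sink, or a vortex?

source

At P (-2.9, -1.9) the arrows spread outward. Divergence about +3, curl ≈0 — positive divergence with near-zero curl is a source.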